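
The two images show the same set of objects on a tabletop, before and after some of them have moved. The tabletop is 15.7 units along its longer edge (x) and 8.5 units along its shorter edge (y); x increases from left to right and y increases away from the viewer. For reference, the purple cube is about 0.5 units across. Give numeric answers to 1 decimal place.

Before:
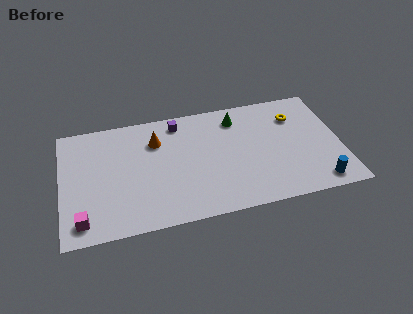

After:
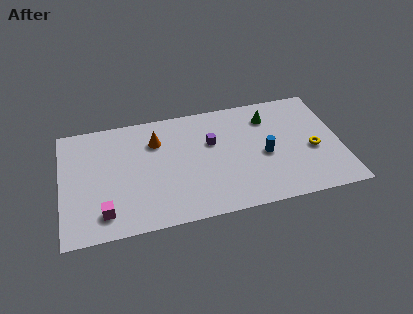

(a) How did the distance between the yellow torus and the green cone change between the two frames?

+0.4

The distance was about 3.4 in the first image and 3.8 in the second, so they moved 0.4 units further apart.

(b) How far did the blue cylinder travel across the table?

3.9

The blue cylinder was near (14.2, 1.1) before and (11.4, 3.8) after, so it travelled √(2.8² + 2.7²) ≈ 3.9 units.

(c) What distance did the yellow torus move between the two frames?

2.8

From (13.3, 6.3) to (14.1, 3.6), the yellow torus covered √(0.8² + 2.7²) ≈ 2.8 units.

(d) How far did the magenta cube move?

1.2

The magenta cube moved from about (1.1, 1.3) to (2.3, 1.6), a distance of √(1.2² + 0.3²) ≈ 1.2.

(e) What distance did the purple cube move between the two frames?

2.6

From (6.7, 7.3) to (8.5, 5.4), the purple cube covered √(1.8² + 1.9²) ≈ 2.6 units.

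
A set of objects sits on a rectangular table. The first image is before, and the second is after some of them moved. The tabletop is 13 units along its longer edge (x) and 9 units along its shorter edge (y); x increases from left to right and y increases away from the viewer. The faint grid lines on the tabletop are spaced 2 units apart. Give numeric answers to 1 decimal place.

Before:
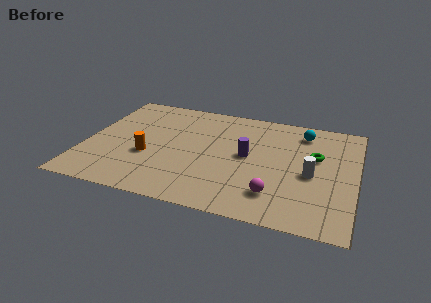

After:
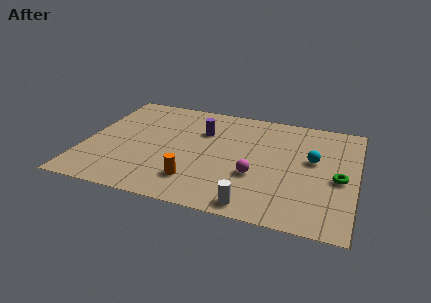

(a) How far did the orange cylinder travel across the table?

2.8

From (3.1, 3.4) to (5.5, 2.0), the orange cylinder covered √(2.4² + 1.4²) ≈ 2.8 units.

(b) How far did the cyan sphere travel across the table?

2.3

The cyan sphere was near (10.3, 7.4) before and (10.9, 5.2) after, so it travelled √(0.6² + 2.2²) ≈ 2.3 units.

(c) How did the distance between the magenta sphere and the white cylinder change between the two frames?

-0.3

The distance was about 2.6 in the first image and 2.3 in the second, so they moved 0.3 units closer together.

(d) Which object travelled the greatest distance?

the white cylinder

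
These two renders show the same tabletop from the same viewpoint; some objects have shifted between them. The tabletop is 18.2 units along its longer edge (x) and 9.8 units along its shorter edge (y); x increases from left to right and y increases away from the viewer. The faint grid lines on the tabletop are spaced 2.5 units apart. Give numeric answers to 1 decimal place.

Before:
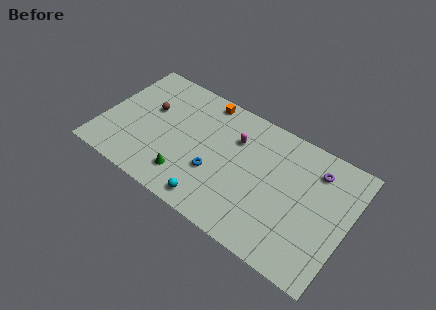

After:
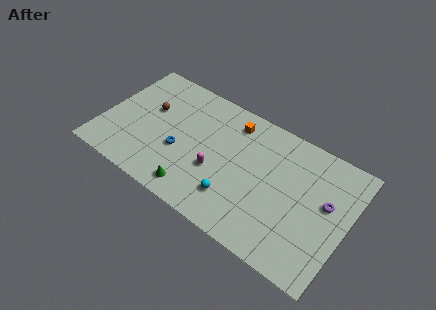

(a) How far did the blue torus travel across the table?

2.7

The blue torus was near (8.6, 3.5) before and (5.9, 3.8) after, so it travelled √(2.7² + 0.3²) ≈ 2.7 units.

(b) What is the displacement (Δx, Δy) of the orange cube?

(2.3, -0.7)

From the two frames, the orange cube sits at roughly (6.9, 8.8) before and (9.2, 8.1) after.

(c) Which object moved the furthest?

the magenta capsule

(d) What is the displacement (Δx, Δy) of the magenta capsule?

(-0.9, -3.2)

The magenta capsule started near (9.6, 6.9) and ended near (8.7, 3.7).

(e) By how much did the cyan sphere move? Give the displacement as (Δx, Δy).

(1.5, 1.2)

The cyan sphere was at about (8.8, 1.2) and moved to about (10.3, 2.4).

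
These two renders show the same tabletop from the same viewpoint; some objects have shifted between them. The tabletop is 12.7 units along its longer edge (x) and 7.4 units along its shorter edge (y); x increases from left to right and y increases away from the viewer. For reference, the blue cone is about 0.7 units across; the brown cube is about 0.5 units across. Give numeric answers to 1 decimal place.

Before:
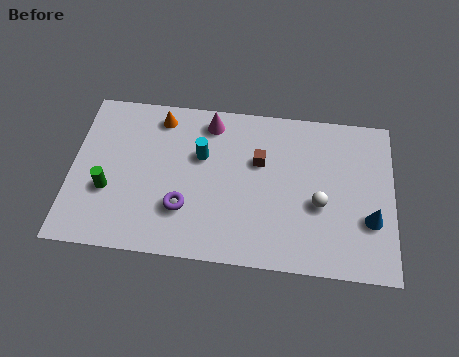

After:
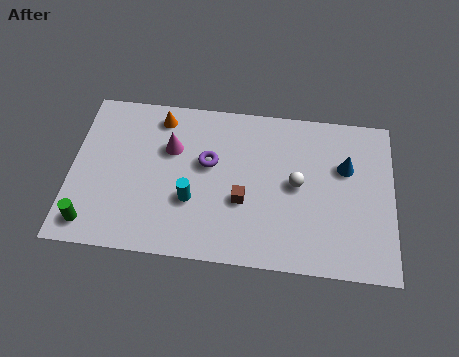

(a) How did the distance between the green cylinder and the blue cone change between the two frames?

+0.3

Before: roughly 10.3 units apart; after: 10.6. That's 0.3 units further apart.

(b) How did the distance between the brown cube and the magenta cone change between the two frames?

+1.0

The distance was about 2.6 in the first image and 3.6 in the second, so they moved 1.0 units further apart.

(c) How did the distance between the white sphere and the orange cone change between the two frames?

-1.2

Before: roughly 7.2 units apart; after: 6.0. That's 1.2 units closer together.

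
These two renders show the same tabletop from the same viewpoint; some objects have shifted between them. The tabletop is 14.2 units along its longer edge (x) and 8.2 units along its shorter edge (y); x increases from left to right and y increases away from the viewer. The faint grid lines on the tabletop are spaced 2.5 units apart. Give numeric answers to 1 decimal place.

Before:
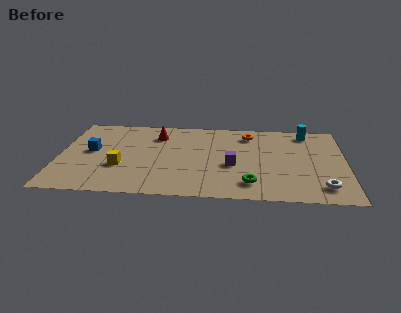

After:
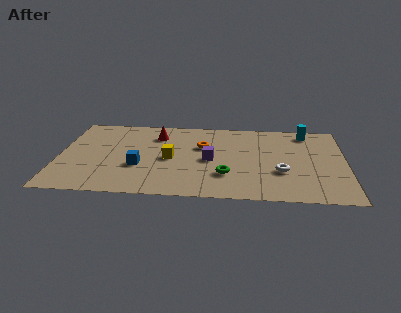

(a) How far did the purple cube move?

1.2

The purple cube was near (8.6, 3.4) before and (7.5, 3.9) after, so it travelled √(1.1² + 0.5²) ≈ 1.2 units.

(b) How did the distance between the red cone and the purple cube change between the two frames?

-1.2

The distance was about 4.8 in the first image and 3.6 in the second, so they moved 1.2 units closer together.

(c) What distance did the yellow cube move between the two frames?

2.6

From (3.1, 2.9) to (5.5, 3.9), the yellow cube covered √(2.4² + 1.0²) ≈ 2.6 units.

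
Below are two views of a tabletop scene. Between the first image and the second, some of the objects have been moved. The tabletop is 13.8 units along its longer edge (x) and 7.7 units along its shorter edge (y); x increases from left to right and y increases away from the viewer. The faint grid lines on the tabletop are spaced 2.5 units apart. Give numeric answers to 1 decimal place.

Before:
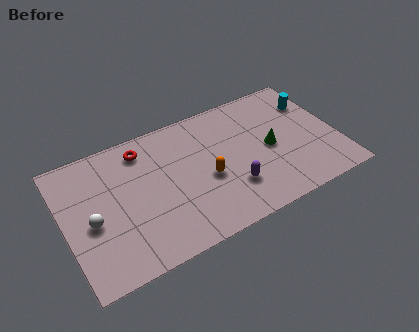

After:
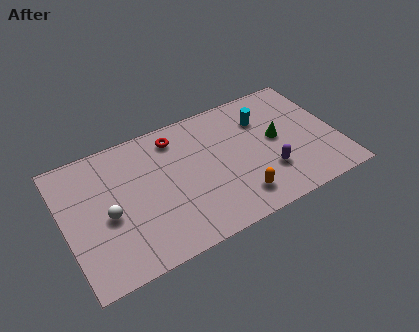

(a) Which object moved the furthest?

the cyan cylinder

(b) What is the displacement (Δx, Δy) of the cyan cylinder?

(-2.6, 0.0)

From the two frames, the cyan cylinder sits at roughly (12.9, 5.6) before and (10.3, 5.6) after.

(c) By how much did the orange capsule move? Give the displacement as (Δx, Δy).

(1.3, -1.8)

The orange capsule started near (7.1, 3.3) and ended near (8.4, 1.5).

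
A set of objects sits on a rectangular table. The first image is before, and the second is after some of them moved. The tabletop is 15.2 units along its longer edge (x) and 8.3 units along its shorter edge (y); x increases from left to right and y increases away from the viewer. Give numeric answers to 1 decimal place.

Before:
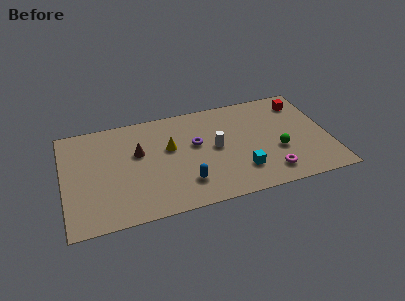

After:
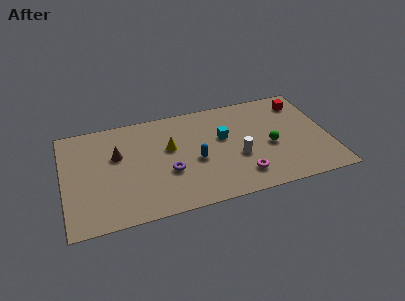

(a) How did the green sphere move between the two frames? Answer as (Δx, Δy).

(-0.4, 0.5)

From the two frames, the green sphere sits at roughly (12.2, 3.1) before and (11.8, 3.6) after.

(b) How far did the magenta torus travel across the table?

1.6

The magenta torus was near (11.6, 1.5) before and (10.0, 1.7) after, so it travelled √(1.6² + 0.2²) ≈ 1.6 units.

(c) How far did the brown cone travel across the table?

1.2

The brown cone moved from about (4.3, 5.1) to (3.1, 5.2), a distance of √(1.2² + 0.1²) ≈ 1.2.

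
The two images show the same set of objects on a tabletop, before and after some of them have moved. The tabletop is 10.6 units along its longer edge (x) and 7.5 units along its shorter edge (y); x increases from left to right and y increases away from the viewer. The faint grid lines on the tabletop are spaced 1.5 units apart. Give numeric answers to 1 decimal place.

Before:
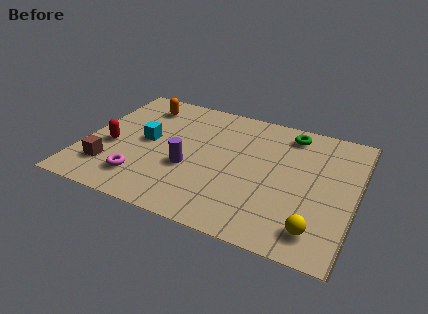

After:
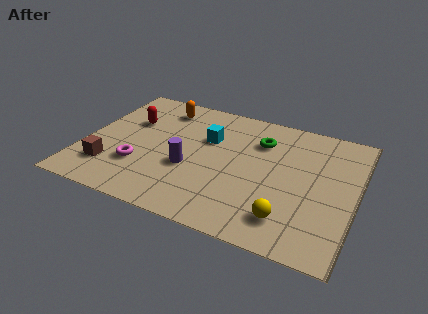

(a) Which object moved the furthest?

the cyan cube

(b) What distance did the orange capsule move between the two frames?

0.8

From (1.9, 6.1) to (2.7, 6.2), the orange capsule covered √(0.8² + 0.1²) ≈ 0.8 units.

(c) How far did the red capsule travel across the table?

1.9

The red capsule moved from about (1.1, 3.1) to (1.6, 4.9), a distance of √(0.5² + 1.8²) ≈ 1.9.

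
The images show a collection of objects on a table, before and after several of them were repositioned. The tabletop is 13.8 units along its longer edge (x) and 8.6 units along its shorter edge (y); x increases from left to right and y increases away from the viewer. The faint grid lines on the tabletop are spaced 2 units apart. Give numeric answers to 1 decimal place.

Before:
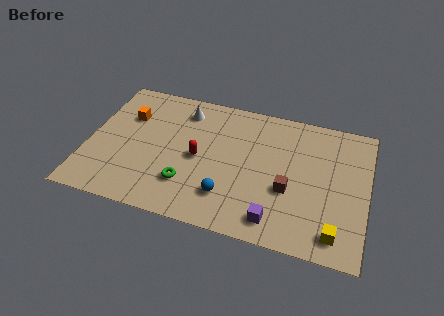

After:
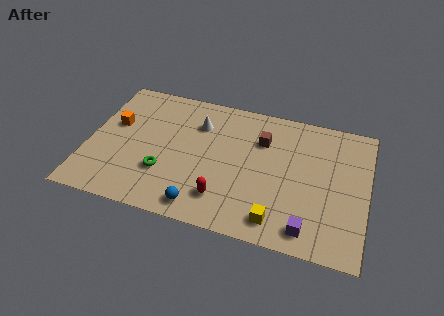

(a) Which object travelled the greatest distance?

the brown cube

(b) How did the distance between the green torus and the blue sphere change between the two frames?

+0.6

The distance was about 2.0 in the first image and 2.6 in the second, so they moved 0.6 units further apart.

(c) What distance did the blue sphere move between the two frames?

1.6

The blue sphere moved from about (7.1, 2.1) to (5.9, 1.1), a distance of √(1.2² + 1.0²) ≈ 1.6.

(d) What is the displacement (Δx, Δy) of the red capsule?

(1.4, -2.2)

From the two frames, the red capsule sits at roughly (5.5, 4.1) before and (6.9, 1.9) after.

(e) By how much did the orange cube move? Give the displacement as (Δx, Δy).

(-0.6, -0.7)

The orange cube started near (1.8, 5.9) and ended near (1.2, 5.2).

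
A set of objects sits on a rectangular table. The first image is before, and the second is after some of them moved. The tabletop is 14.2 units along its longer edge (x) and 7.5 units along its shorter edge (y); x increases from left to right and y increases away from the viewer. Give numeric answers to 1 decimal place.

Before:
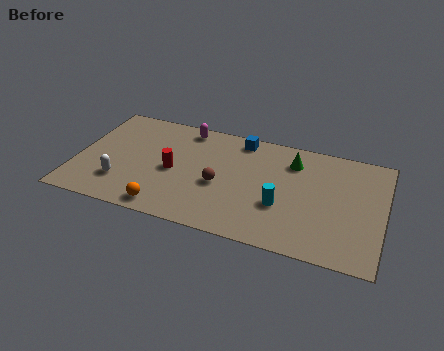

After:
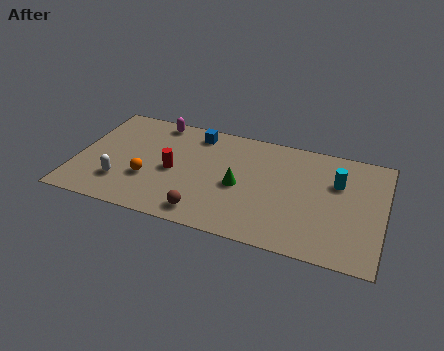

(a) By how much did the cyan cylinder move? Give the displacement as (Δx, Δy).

(2.4, 2.3)

The cyan cylinder started near (9.6, 2.7) and ended near (12.0, 5.0).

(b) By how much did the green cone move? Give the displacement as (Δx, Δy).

(-2.3, -2.4)

From the two frames, the green cone sits at roughly (9.9, 5.8) before and (7.6, 3.4) after.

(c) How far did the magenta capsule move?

1.4

The magenta capsule was near (4.8, 6.6) before and (3.4, 6.7) after, so it travelled √(1.4² + 0.1²) ≈ 1.4 units.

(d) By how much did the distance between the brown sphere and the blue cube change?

+1.9

The distance was about 3.5 in the first image and 5.4 in the second, so they moved 1.9 units further apart.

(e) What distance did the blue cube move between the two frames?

2.1

The blue cube was near (7.4, 6.6) before and (5.3, 6.4) after, so it travelled √(2.1² + 0.2²) ≈ 2.1 units.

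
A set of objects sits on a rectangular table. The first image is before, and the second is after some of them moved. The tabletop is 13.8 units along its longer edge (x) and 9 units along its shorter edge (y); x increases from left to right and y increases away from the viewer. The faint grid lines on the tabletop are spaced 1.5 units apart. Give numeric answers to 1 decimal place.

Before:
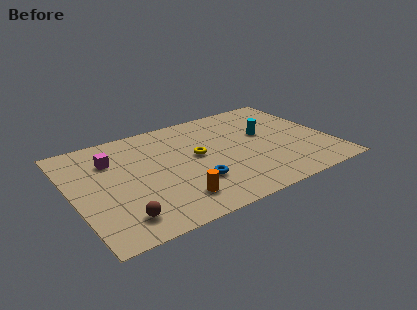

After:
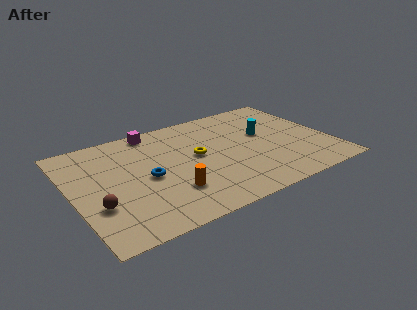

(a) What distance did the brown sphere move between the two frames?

1.7

The brown sphere was near (2.1, 1.6) before and (1.1, 3.0) after, so it travelled √(1.0² + 1.4²) ≈ 1.7 units.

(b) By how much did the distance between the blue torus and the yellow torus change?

+0.6

They were about 2.3 units apart before and 2.9 after — 0.6 units further apart.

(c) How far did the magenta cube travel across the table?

3.0

From (2.3, 6.5) to (4.8, 8.1), the magenta cube covered √(2.5² + 1.6²) ≈ 3.0 units.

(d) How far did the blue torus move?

2.7

The blue torus moved from about (6.2, 2.7) to (3.9, 4.2), a distance of √(2.3² + 1.5²) ≈ 2.7.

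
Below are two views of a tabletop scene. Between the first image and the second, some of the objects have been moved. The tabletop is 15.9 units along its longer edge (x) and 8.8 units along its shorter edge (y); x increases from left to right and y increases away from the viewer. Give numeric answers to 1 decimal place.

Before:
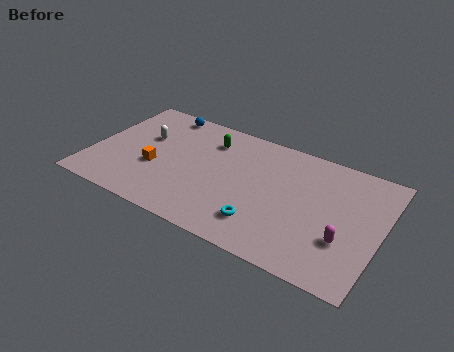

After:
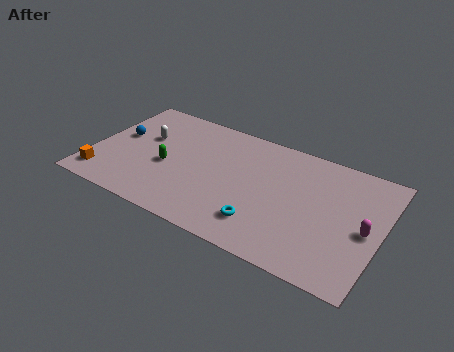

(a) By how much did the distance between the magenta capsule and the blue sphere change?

+1.9

The distance was about 11.9 in the first image and 13.8 in the second, so they moved 1.9 units further apart.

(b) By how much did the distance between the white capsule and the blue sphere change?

-1.0

Before: roughly 2.5 units apart; after: 1.5. That's 1.0 units closer together.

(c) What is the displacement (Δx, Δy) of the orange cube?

(-2.7, -1.9)

The orange cube was at about (3.6, 3.4) and moved to about (0.9, 1.5).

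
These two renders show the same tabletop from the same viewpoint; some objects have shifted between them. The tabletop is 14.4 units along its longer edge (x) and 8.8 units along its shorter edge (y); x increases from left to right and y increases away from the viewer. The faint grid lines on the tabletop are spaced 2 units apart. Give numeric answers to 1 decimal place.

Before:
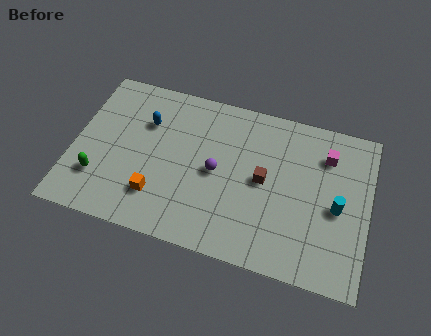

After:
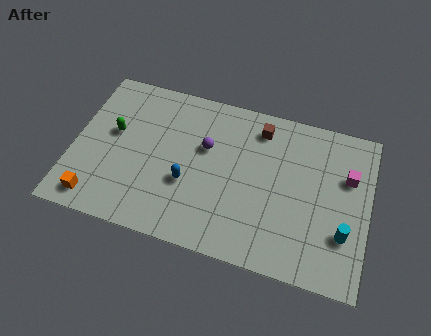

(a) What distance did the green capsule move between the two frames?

2.7

From (1.4, 2.4) to (1.9, 5.1), the green capsule covered √(0.5² + 2.7²) ≈ 2.7 units.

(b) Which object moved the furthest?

the blue capsule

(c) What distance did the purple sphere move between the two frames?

1.3

The purple sphere was near (7.0, 4.3) before and (6.4, 5.5) after, so it travelled √(0.6² + 1.2²) ≈ 1.3 units.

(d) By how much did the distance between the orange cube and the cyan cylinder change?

+3.2

Before: roughly 8.8 units apart; after: 12.0. That's 3.2 units further apart.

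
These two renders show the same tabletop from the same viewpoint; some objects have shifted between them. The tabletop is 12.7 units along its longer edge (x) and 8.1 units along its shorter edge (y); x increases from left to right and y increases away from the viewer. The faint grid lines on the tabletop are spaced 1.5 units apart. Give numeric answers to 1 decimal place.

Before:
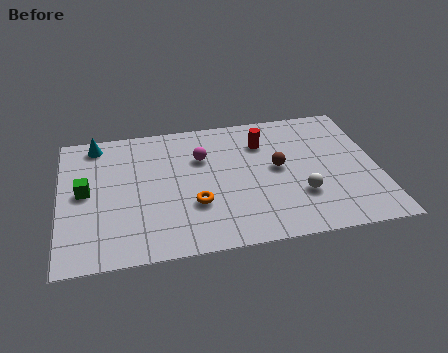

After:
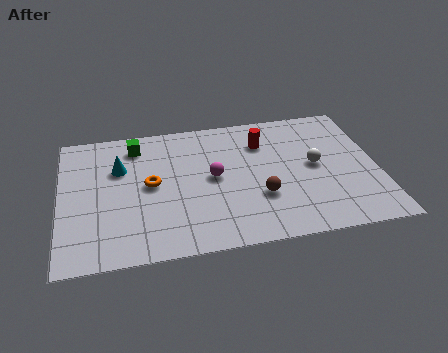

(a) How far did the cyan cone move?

1.9

The cyan cone was near (1.5, 7.1) before and (2.4, 5.4) after, so it travelled √(0.9² + 1.7²) ≈ 1.9 units.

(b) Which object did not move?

the red cylinder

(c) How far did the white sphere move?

1.8

From (9.5, 2.5) to (10.2, 4.2), the white sphere covered √(0.7² + 1.7²) ≈ 1.8 units.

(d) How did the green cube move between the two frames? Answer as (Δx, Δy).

(2.1, 2.5)

From the two frames, the green cube sits at roughly (1.0, 4.2) before and (3.1, 6.7) after.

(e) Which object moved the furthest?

the green cube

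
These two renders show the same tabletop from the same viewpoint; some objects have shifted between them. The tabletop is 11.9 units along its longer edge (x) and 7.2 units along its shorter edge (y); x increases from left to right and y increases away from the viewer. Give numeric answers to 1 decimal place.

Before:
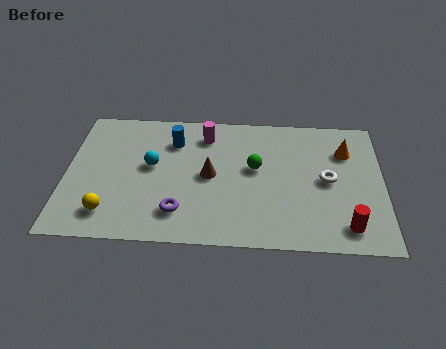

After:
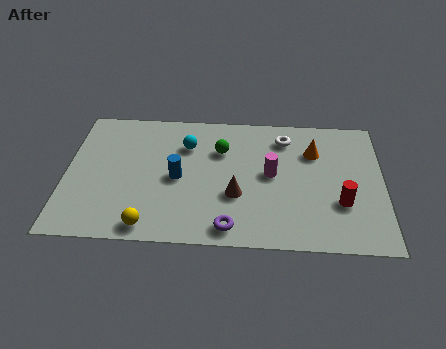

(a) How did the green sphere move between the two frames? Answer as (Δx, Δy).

(-1.3, 0.9)

From the two frames, the green sphere sits at roughly (7.1, 4.1) before and (5.8, 5.0) after.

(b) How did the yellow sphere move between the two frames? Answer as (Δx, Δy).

(1.5, -0.6)

From the two frames, the yellow sphere sits at roughly (1.7, 1.4) before and (3.2, 0.8) after.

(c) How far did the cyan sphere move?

1.8

From (3.2, 4.0) to (4.5, 5.2), the cyan sphere covered √(1.3² + 1.2²) ≈ 1.8 units.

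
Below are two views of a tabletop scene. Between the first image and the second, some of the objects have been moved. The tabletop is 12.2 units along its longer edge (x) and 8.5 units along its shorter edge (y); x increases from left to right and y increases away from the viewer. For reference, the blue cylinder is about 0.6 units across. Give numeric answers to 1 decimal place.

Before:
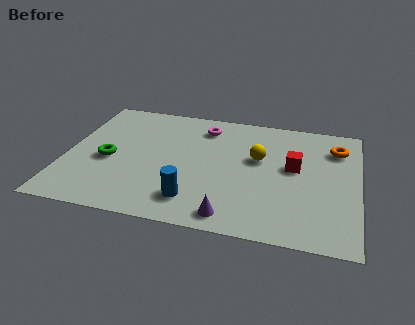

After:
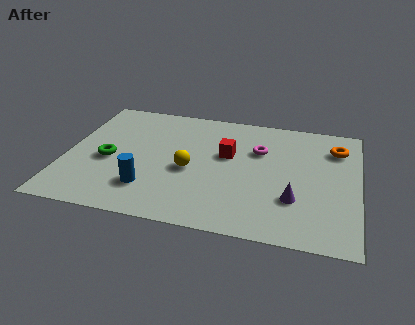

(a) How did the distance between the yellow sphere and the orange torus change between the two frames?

+3.1

The distance was about 3.5 in the first image and 6.6 in the second, so they moved 3.1 units further apart.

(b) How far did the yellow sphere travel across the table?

3.1

The yellow sphere was near (8.0, 5.1) before and (5.2, 3.7) after, so it travelled √(2.8² + 1.4²) ≈ 3.1 units.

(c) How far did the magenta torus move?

2.7

From (5.6, 6.9) to (8.0, 5.7), the magenta torus covered √(2.4² + 1.2²) ≈ 2.7 units.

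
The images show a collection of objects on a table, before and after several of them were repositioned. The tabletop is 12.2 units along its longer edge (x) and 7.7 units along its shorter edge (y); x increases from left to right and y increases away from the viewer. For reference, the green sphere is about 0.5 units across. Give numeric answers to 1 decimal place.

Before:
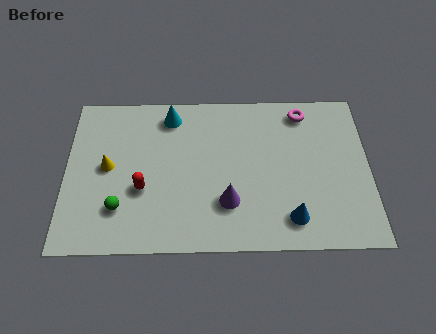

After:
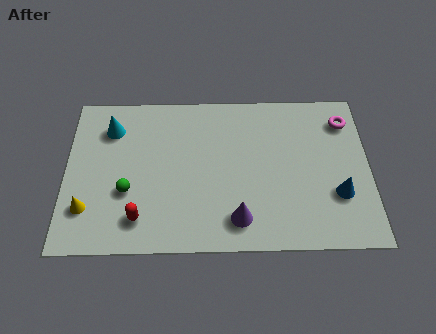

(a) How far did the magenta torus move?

1.8

The magenta torus was near (9.6, 6.6) before and (11.3, 6.1) after, so it travelled √(1.7² + 0.5²) ≈ 1.8 units.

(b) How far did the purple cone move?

0.9

From (6.5, 2.2) to (6.9, 1.4), the purple cone covered √(0.4² + 0.8²) ≈ 0.9 units.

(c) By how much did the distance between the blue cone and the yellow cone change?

+2.3

Before: roughly 7.7 units apart; after: 10.0. That's 2.3 units further apart.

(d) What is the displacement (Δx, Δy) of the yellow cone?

(-0.8, -2.0)

The yellow cone was at about (1.7, 4.0) and moved to about (0.9, 2.0).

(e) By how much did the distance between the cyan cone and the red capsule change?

+0.8

They were about 3.8 units apart before and 4.6 after — 0.8 units further apart.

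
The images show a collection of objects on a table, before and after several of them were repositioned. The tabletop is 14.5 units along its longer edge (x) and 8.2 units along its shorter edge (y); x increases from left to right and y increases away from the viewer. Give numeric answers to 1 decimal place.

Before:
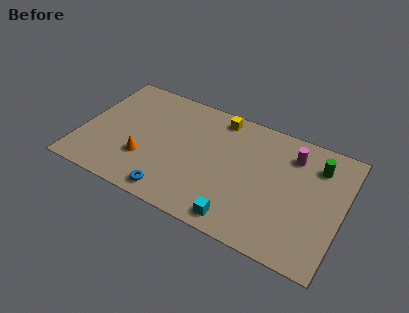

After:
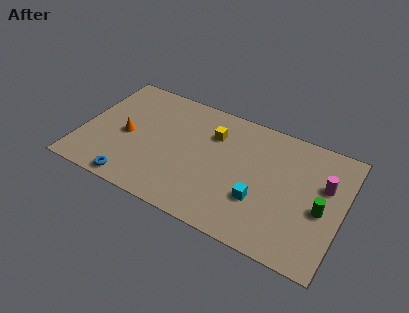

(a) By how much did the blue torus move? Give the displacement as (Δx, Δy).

(-2.2, -0.2)

The blue torus started near (5.5, 1.0) and ended near (3.3, 0.8).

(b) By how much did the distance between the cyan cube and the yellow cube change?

-2.1

Before: roughly 6.5 units apart; after: 4.4. That's 2.1 units closer together.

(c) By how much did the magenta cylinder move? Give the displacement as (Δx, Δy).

(1.9, -1.2)

From the two frames, the magenta cylinder sits at roughly (11.5, 6.4) before and (13.4, 5.2) after.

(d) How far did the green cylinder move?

2.7

The green cylinder moved from about (12.9, 6.3) to (13.4, 3.6), a distance of √(0.5² + 2.7²) ≈ 2.7.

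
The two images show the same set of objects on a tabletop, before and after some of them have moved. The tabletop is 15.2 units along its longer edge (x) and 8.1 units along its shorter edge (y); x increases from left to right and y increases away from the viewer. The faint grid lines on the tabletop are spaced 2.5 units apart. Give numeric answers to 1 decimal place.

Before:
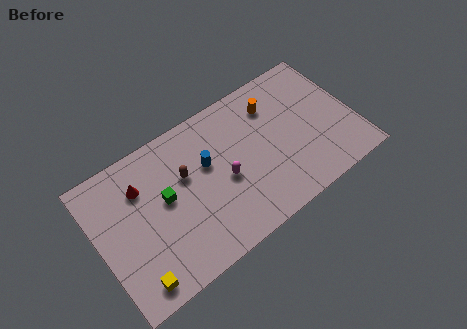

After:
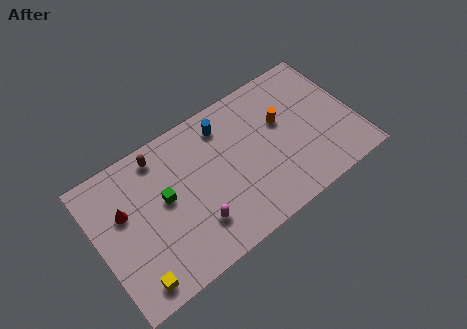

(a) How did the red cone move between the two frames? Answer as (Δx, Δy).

(-1.1, -0.8)

From the two frames, the red cone sits at roughly (2.8, 5.9) before and (1.7, 5.1) after.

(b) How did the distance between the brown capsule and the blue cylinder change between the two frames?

+2.5

Before: roughly 1.3 units apart; after: 3.8. That's 2.5 units further apart.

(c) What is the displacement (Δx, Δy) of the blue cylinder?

(1.3, 1.6)

The blue cylinder was at about (6.6, 5.0) and moved to about (7.9, 6.6).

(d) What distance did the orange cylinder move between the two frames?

1.2

From (10.8, 6.2) to (11.1, 5.0), the orange cylinder covered √(0.3² + 1.2²) ≈ 1.2 units.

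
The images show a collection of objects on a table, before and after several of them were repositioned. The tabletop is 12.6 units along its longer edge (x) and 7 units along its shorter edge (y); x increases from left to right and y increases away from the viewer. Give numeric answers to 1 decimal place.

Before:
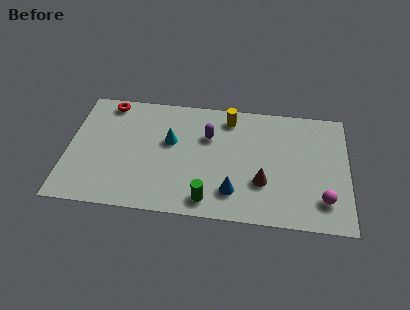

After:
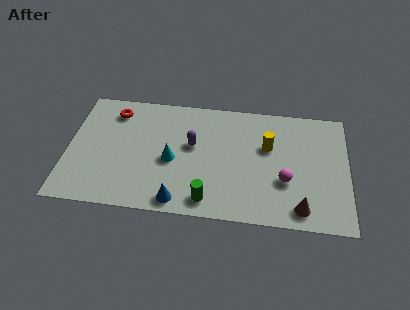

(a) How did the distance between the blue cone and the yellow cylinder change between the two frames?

+1.0

Before: roughly 4.3 units apart; after: 5.3. That's 1.0 units further apart.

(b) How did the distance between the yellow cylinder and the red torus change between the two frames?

+1.6

The distance was about 5.5 in the first image and 7.1 in the second, so they moved 1.6 units further apart.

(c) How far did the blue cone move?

2.5

From (7.5, 1.6) to (5.1, 0.8), the blue cone covered √(2.4² + 0.8²) ≈ 2.5 units.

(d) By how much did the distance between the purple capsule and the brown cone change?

+2.3

Before: roughly 3.5 units apart; after: 5.8. That's 2.3 units further apart.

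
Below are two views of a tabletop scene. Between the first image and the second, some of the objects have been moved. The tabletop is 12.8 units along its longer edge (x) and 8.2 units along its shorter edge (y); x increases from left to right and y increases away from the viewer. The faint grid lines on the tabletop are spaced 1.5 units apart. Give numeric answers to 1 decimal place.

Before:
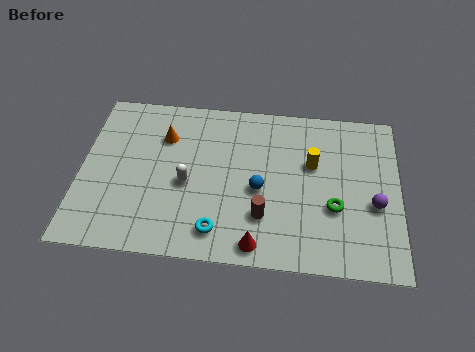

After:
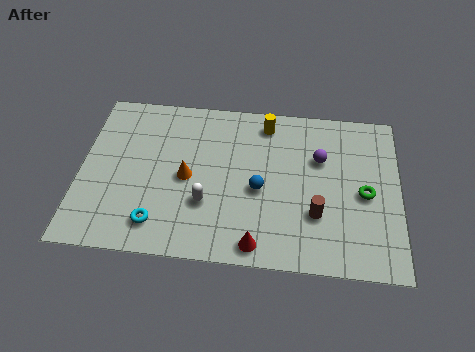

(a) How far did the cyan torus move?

2.4

The cyan torus was near (5.6, 1.4) before and (3.2, 1.5) after, so it travelled √(2.4² + 0.1²) ≈ 2.4 units.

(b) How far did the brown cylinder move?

2.1

The brown cylinder was near (7.4, 2.3) before and (9.5, 2.6) after, so it travelled √(2.1² + 0.3²) ≈ 2.1 units.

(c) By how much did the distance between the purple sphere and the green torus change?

+0.8

They were about 1.6 units apart before and 2.4 after — 0.8 units further apart.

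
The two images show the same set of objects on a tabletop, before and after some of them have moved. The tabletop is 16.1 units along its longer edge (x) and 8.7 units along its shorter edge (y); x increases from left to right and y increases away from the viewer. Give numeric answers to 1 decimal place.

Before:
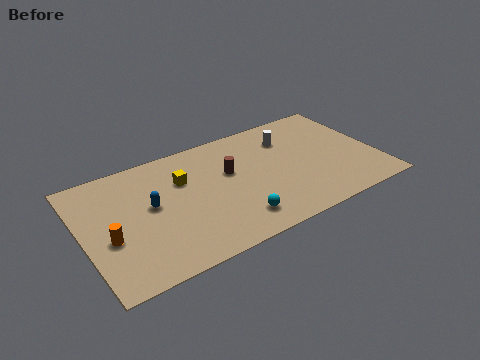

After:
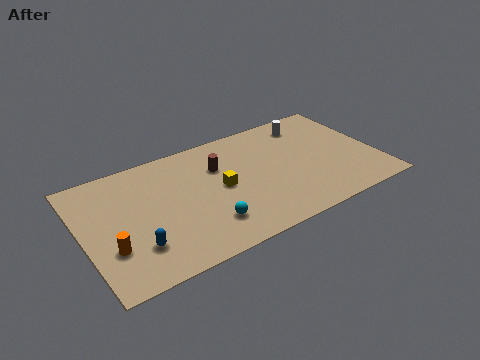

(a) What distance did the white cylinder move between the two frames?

1.5

The white cylinder was near (11.6, 6.5) before and (12.9, 7.2) after, so it travelled √(1.3² + 0.7²) ≈ 1.5 units.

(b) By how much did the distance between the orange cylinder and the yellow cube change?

+1.5

They were about 4.9 units apart before and 6.4 after — 1.5 units further apart.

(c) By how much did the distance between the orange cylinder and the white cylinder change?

+1.7

They were about 10.7 units apart before and 12.4 after — 1.7 units further apart.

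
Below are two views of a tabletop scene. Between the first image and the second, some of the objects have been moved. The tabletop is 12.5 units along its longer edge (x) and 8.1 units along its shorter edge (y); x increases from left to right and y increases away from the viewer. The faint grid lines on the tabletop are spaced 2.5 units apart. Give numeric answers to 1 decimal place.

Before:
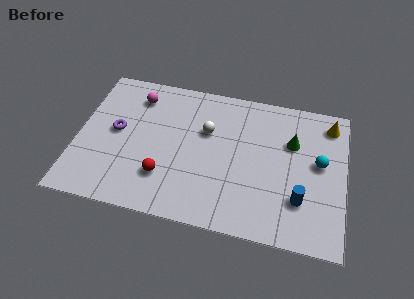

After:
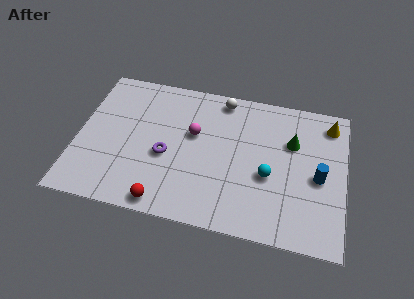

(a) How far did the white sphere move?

2.1

The white sphere was near (6.0, 5.2) before and (6.6, 7.2) after, so it travelled √(0.6² + 2.0²) ≈ 2.1 units.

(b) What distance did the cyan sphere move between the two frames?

2.6

From (11.3, 4.5) to (9.0, 3.3), the cyan sphere covered √(2.3² + 1.2²) ≈ 2.6 units.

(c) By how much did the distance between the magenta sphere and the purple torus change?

-0.4

The distance was about 2.3 in the first image and 1.9 in the second, so they moved 0.4 units closer together.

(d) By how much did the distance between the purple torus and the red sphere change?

-0.6

They were about 3.2 units apart before and 2.6 after — 0.6 units closer together.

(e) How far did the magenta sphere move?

3.2

From (2.6, 6.5) to (5.4, 4.9), the magenta sphere covered √(2.8² + 1.6²) ≈ 3.2 units.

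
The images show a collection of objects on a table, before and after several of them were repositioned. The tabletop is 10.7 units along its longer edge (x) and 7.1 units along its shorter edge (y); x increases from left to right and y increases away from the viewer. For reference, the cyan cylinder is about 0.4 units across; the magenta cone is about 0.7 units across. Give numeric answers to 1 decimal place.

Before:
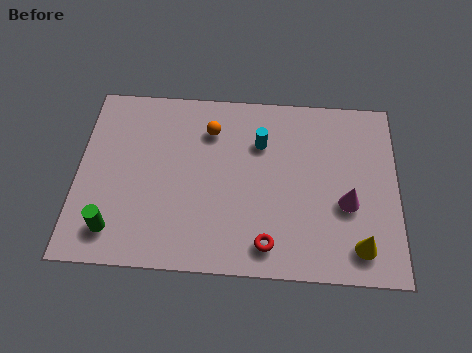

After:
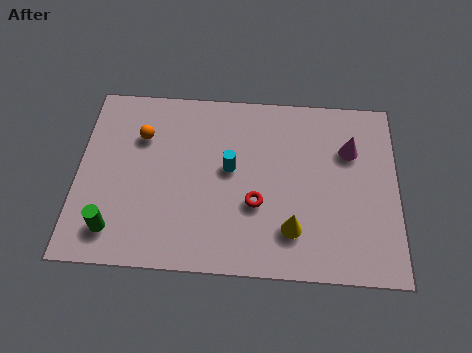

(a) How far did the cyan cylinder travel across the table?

1.5

From (6.1, 5.0) to (5.1, 3.9), the cyan cylinder covered √(1.0² + 1.1²) ≈ 1.5 units.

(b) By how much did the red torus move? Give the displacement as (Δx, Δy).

(-0.4, 1.5)

From the two frames, the red torus sits at roughly (6.4, 1.1) before and (6.0, 2.6) after.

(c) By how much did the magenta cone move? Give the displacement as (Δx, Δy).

(0.1, 2.1)

The magenta cone was at about (9.0, 2.8) and moved to about (9.1, 4.9).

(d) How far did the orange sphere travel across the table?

2.3

The orange sphere was near (4.4, 5.4) before and (2.1, 5.0) after, so it travelled √(2.3² + 0.4²) ≈ 2.3 units.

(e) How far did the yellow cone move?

2.3

The yellow cone moved from about (9.4, 1.2) to (7.2, 1.7), a distance of √(2.2² + 0.5²) ≈ 2.3.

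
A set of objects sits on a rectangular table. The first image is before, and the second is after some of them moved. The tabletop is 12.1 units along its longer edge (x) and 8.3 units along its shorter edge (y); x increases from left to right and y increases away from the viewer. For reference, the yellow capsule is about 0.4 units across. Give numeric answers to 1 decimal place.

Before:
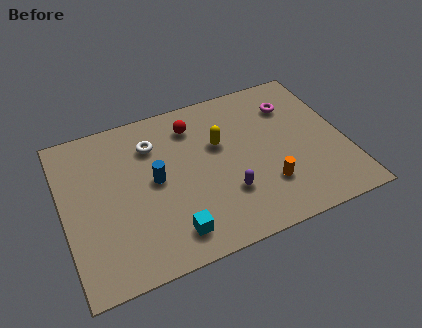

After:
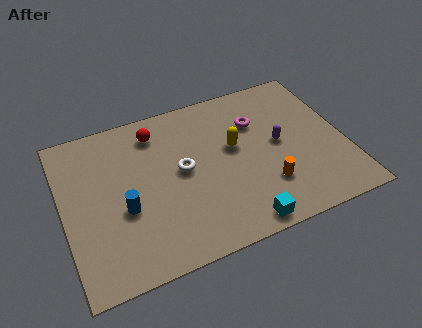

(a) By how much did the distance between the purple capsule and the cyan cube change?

+1.4

The distance was about 2.7 in the first image and 4.1 in the second, so they moved 1.4 units further apart.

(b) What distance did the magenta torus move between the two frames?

1.6

The magenta torus moved from about (10.1, 6.2) to (8.5, 5.8), a distance of √(1.6² + 0.4²) ≈ 1.6.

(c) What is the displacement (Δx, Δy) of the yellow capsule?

(0.6, -0.4)

The yellow capsule started near (6.8, 5.2) and ended near (7.4, 4.8).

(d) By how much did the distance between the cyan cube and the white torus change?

-0.6

Before: roughly 4.8 units apart; after: 4.2. That's 0.6 units closer together.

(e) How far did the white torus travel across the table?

2.1

The white torus was near (4.0, 6.2) before and (5.1, 4.4) after, so it travelled √(1.1² + 1.8²) ≈ 2.1 units.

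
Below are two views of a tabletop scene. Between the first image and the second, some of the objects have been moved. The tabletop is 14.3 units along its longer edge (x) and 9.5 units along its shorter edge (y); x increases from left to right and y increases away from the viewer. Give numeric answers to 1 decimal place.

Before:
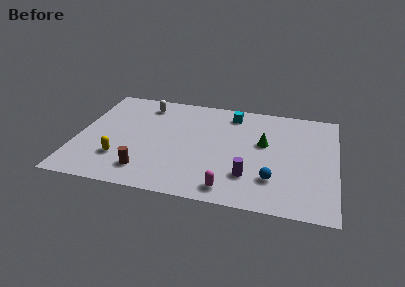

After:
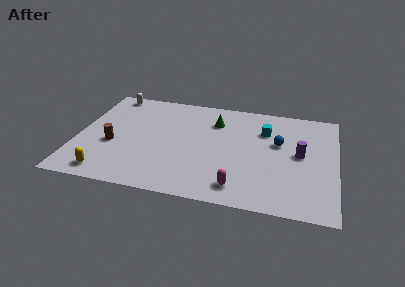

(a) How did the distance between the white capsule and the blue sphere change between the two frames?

+0.8

Before: roughly 9.2 units apart; after: 10.0. That's 0.8 units further apart.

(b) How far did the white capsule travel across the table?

2.1

The white capsule was near (3.5, 7.9) before and (1.5, 8.6) after, so it travelled √(2.0² + 0.7²) ≈ 2.1 units.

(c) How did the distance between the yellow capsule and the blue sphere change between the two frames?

+1.9

The distance was about 8.4 in the first image and 10.3 in the second, so they moved 1.9 units further apart.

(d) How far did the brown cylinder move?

2.8

The brown cylinder was near (4.0, 1.8) before and (2.0, 3.8) after, so it travelled √(2.0² + 2.0²) ≈ 2.8 units.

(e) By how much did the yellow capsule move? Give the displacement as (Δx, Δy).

(-0.6, -1.4)

From the two frames, the yellow capsule sits at roughly (2.5, 2.6) before and (1.9, 1.2) after.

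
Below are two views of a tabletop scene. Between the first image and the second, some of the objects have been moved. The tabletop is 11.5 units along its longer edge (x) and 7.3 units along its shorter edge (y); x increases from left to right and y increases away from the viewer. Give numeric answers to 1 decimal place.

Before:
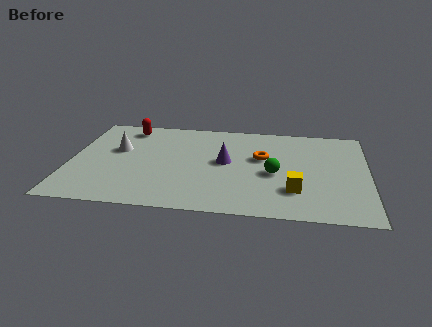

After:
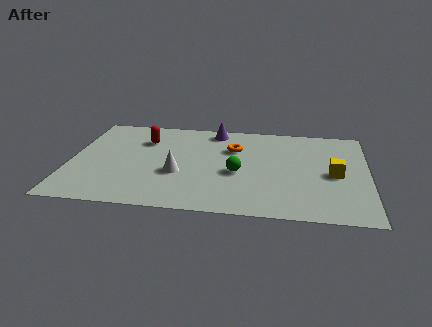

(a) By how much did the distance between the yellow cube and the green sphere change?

+2.3

They were about 1.4 units apart before and 3.7 after — 2.3 units further apart.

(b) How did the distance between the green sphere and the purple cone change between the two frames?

+1.4

The distance was about 2.0 in the first image and 3.4 in the second, so they moved 1.4 units further apart.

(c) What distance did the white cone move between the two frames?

2.9

The white cone moved from about (1.8, 4.4) to (4.2, 2.8), a distance of √(2.4² + 1.6²) ≈ 2.9.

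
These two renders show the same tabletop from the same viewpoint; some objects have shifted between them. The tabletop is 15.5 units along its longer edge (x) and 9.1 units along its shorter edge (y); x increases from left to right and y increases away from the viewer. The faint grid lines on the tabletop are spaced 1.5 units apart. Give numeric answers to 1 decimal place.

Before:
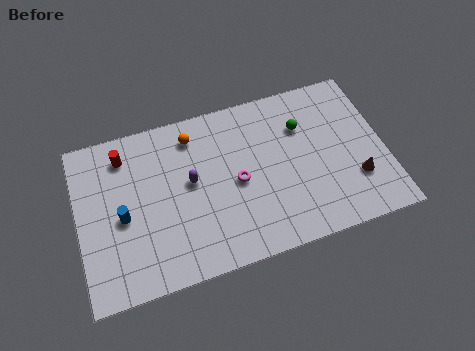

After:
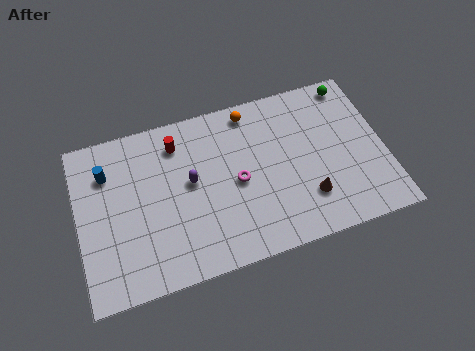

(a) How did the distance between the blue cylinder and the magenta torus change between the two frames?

+1.0

Before: roughly 5.8 units apart; after: 6.8. That's 1.0 units further apart.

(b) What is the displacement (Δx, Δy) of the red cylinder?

(2.7, -0.1)

From the two frames, the red cylinder sits at roughly (2.5, 7.4) before and (5.2, 7.3) after.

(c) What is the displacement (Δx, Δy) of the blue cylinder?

(-0.6, 2.6)

The blue cylinder started near (2.2, 4.1) and ended near (1.6, 6.7).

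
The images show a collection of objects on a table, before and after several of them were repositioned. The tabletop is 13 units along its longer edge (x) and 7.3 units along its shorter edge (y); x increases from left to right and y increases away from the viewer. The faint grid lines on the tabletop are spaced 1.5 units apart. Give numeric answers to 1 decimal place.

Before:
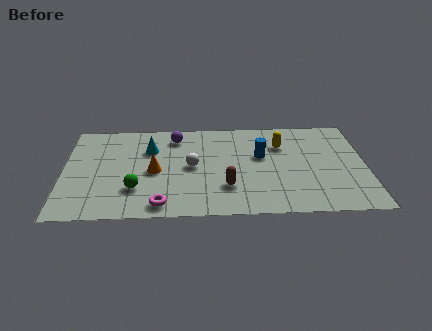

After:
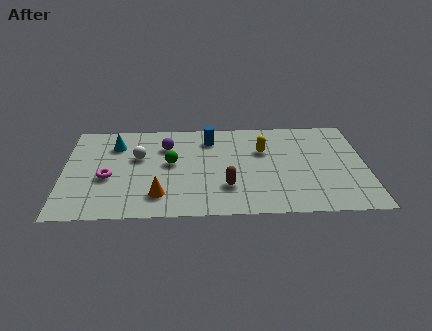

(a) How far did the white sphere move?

2.4

The white sphere was near (5.5, 3.7) before and (3.2, 4.5) after, so it travelled √(2.3² + 0.8²) ≈ 2.4 units.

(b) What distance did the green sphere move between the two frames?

2.4

The green sphere moved from about (3.1, 2.1) to (4.6, 4.0), a distance of √(1.5² + 1.9²) ≈ 2.4.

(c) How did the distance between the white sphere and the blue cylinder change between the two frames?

+0.3

Before: roughly 3.1 units apart; after: 3.4. That's 0.3 units further apart.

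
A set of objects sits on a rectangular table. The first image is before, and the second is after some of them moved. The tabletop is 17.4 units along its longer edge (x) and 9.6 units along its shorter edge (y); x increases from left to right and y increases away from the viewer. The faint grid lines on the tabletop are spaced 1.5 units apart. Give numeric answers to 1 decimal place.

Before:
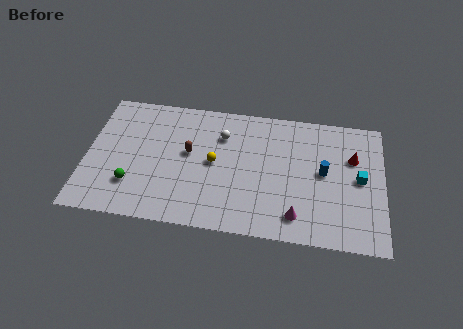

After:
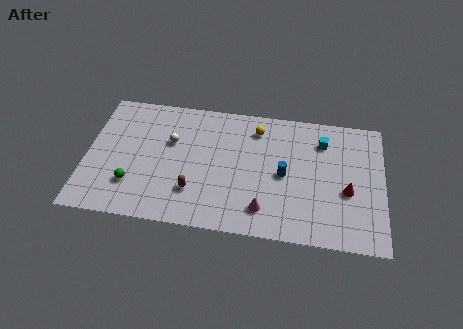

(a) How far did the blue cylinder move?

2.4

The blue cylinder moved from about (13.9, 5.1) to (11.6, 4.6), a distance of √(2.3² + 0.5²) ≈ 2.4.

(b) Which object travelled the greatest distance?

the yellow sphere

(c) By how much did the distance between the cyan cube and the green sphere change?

-1.4

The distance was about 13.4 in the first image and 12.0 in the second, so they moved 1.4 units closer together.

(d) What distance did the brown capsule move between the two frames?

2.8

From (6.0, 5.4) to (6.4, 2.6), the brown capsule covered √(0.4² + 2.8²) ≈ 2.8 units.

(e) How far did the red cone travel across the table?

2.5

The red cone was near (15.6, 6.4) before and (15.3, 3.9) after, so it travelled √(0.3² + 2.5²) ≈ 2.5 units.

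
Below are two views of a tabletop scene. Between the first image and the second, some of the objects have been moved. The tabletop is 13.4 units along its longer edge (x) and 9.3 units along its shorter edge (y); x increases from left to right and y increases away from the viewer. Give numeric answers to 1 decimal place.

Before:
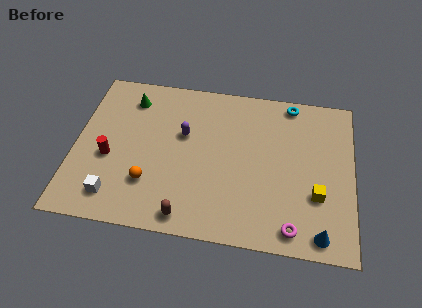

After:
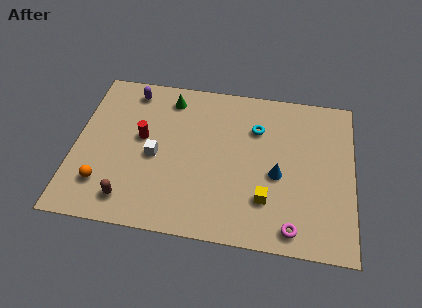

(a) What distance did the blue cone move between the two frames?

3.7

From (11.9, 1.0) to (9.8, 4.0), the blue cone covered √(2.1² + 3.0²) ≈ 3.7 units.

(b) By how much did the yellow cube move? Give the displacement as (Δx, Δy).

(-2.4, -0.6)

The yellow cube was at about (11.7, 3.1) and moved to about (9.3, 2.5).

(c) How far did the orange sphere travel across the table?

2.2

The orange sphere moved from about (3.7, 2.6) to (1.5, 2.2), a distance of √(2.2² + 0.4²) ≈ 2.2.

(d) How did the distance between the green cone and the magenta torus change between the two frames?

-1.2

Before: roughly 10.3 units apart; after: 9.1. That's 1.2 units closer together.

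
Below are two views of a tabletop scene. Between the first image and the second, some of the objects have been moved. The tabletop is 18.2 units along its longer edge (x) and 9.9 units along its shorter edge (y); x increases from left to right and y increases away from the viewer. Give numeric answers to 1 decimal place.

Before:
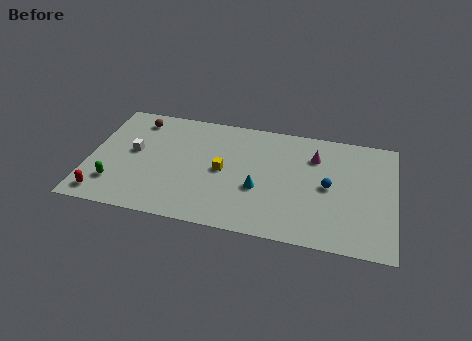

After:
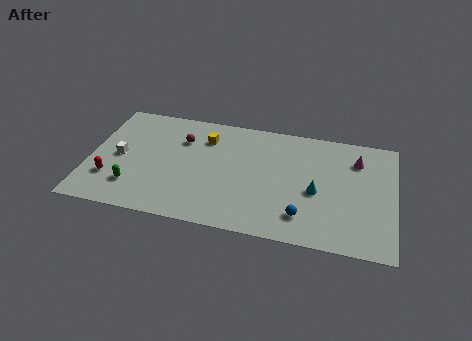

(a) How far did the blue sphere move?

3.1

The blue sphere moved from about (14.3, 4.9) to (12.9, 2.1), a distance of √(1.4² + 2.8²) ≈ 3.1.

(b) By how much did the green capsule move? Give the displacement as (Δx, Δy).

(1.1, 0.0)

From the two frames, the green capsule sits at roughly (1.7, 2.4) before and (2.8, 2.4) after.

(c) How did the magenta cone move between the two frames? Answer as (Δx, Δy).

(2.5, 0.2)

The magenta cone was at about (13.4, 7.3) and moved to about (15.9, 7.5).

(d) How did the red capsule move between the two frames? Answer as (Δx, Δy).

(0.3, 1.5)

The red capsule started near (1.1, 1.3) and ended near (1.4, 2.8).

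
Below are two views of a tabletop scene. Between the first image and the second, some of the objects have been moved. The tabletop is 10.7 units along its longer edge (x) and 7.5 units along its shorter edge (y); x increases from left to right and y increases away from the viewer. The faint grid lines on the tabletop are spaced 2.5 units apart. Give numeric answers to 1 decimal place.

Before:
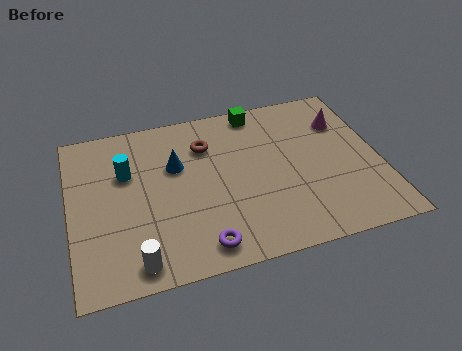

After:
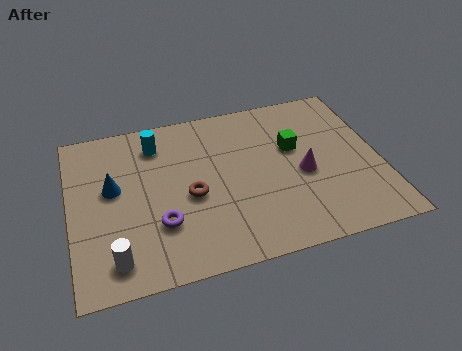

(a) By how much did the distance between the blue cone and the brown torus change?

+1.5

They were about 1.3 units apart before and 2.8 after — 1.5 units further apart.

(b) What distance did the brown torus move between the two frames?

2.3

The brown torus was near (4.8, 5.5) before and (4.1, 3.3) after, so it travelled √(0.7² + 2.2²) ≈ 2.3 units.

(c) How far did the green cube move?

2.4

The green cube moved from about (6.7, 6.7) to (7.8, 4.6), a distance of √(1.1² + 2.1²) ≈ 2.4.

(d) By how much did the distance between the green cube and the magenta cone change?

-1.9

The distance was about 3.2 in the first image and 1.3 in the second, so they moved 1.9 units closer together.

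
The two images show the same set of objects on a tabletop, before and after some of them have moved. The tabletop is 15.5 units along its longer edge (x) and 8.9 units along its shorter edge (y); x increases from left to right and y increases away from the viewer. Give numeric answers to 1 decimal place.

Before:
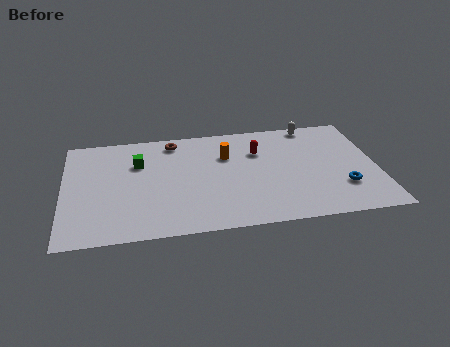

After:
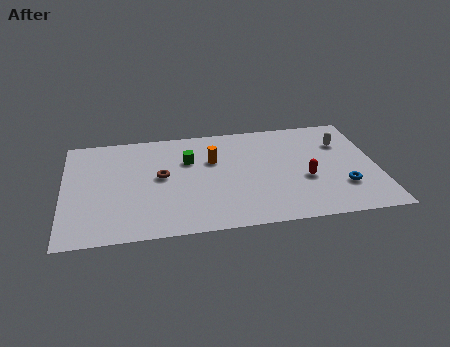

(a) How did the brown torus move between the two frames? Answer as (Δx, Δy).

(-0.7, -2.9)

The brown torus was at about (5.5, 7.7) and moved to about (4.8, 4.8).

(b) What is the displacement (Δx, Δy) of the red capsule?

(2.2, -2.7)

The red capsule was at about (9.7, 6.2) and moved to about (11.9, 3.5).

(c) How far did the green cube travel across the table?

2.5

The green cube was near (3.7, 6.1) before and (6.2, 6.0) after, so it travelled √(2.5² + 0.1²) ≈ 2.5 units.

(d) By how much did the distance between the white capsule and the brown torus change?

+2.2

Before: roughly 7.0 units apart; after: 9.2. That's 2.2 units further apart.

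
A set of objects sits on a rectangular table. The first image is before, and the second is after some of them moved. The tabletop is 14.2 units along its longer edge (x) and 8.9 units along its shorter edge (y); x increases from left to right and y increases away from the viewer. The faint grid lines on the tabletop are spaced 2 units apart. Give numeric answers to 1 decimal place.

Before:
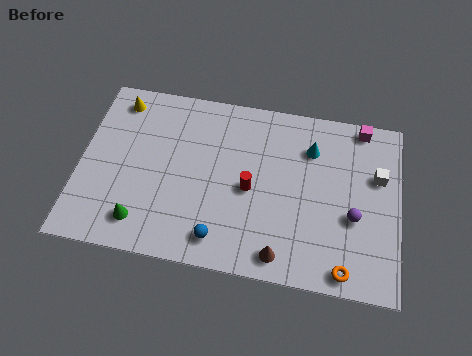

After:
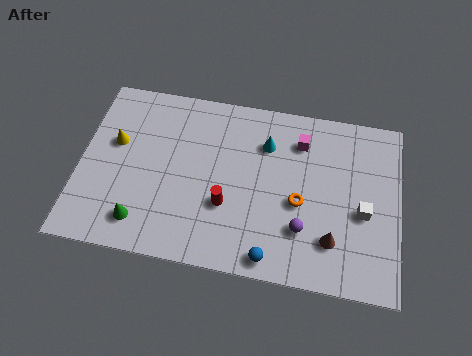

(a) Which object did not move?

the green cone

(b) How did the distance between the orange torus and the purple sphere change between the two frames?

-1.3

The distance was about 2.6 in the first image and 1.3 in the second, so they moved 1.3 units closer together.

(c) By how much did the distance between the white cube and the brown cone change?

-4.1

Before: roughly 6.2 units apart; after: 2.1. That's 4.1 units closer together.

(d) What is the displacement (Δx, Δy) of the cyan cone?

(-2.0, -0.1)

The cyan cone was at about (10.2, 6.6) and moved to about (8.2, 6.5).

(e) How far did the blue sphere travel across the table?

2.4

The blue sphere moved from about (6.4, 1.4) to (8.7, 0.9), a distance of √(2.3² + 0.5²) ≈ 2.4.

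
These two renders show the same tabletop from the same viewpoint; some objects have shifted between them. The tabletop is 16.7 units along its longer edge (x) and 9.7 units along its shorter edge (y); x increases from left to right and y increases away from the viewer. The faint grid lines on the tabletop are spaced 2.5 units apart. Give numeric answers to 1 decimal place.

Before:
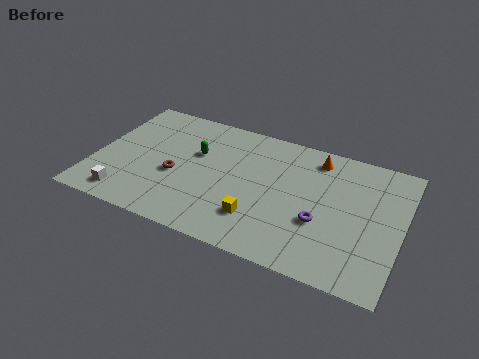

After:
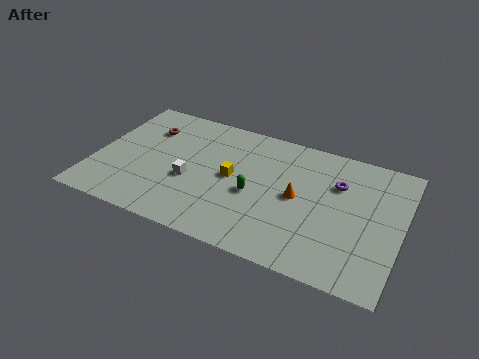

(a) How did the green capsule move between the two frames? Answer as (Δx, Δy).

(3.4, -1.9)

The green capsule was at about (5.4, 6.1) and moved to about (8.8, 4.2).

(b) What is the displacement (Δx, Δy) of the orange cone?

(-0.7, -3.3)

From the two frames, the orange cone sits at roughly (11.8, 8.2) before and (11.1, 4.9) after.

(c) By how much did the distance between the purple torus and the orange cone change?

-2.0

Before: roughly 4.7 units apart; after: 2.7. That's 2.0 units closer together.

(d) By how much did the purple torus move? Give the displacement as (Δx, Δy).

(0.6, 3.1)

The purple torus started near (12.5, 3.6) and ended near (13.1, 6.7).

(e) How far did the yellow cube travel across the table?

3.0

The yellow cube was near (9.2, 2.5) before and (7.5, 5.0) after, so it travelled √(1.7² + 2.5²) ≈ 3.0 units.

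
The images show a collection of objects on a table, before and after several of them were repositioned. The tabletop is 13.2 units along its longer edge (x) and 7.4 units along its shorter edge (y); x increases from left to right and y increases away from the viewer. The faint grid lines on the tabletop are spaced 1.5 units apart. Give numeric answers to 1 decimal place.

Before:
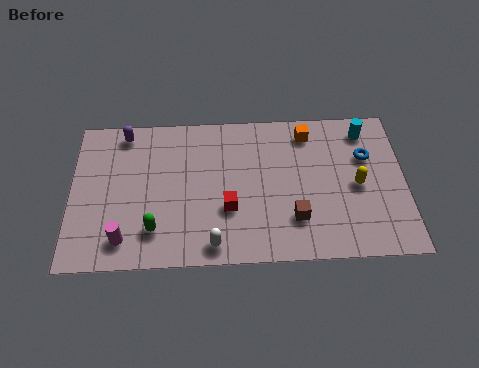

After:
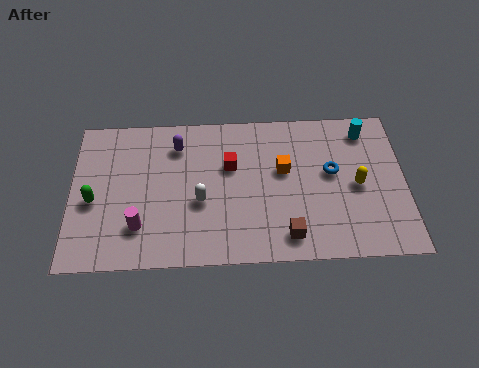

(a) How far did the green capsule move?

2.8

The green capsule was near (3.3, 1.7) before and (0.9, 3.2) after, so it travelled √(2.4² + 1.5²) ≈ 2.8 units.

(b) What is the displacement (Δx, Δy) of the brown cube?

(-0.3, -0.8)

The brown cube started near (8.8, 2.0) and ended near (8.5, 1.2).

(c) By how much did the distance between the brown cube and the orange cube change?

-1.0

They were about 4.2 units apart before and 3.2 after — 1.0 units closer together.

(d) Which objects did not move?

the cyan cylinder and the yellow capsule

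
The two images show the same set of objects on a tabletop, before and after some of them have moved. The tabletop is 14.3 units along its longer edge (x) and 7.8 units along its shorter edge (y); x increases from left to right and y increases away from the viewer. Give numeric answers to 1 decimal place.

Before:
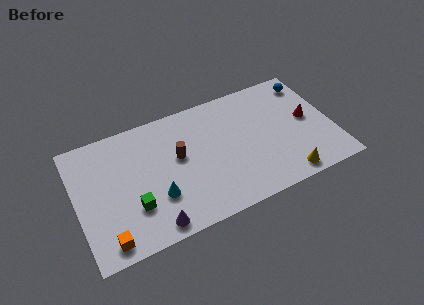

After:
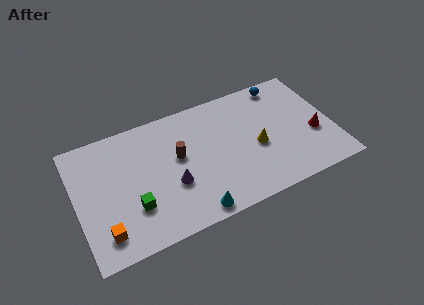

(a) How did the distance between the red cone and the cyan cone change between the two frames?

-1.4

Before: roughly 8.8 units apart; after: 7.4. That's 1.4 units closer together.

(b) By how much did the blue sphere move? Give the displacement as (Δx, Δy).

(-1.5, 0.4)

From the two frames, the blue sphere sits at roughly (13.4, 6.5) before and (11.9, 6.9) after.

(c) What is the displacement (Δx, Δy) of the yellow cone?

(-1.3, 2.5)

From the two frames, the yellow cone sits at roughly (11.3, 0.9) before and (10.0, 3.4) after.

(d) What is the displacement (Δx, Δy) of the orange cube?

(-0.1, 0.5)

The orange cube was at about (1.4, 1.0) and moved to about (1.3, 1.5).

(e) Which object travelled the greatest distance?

the yellow cone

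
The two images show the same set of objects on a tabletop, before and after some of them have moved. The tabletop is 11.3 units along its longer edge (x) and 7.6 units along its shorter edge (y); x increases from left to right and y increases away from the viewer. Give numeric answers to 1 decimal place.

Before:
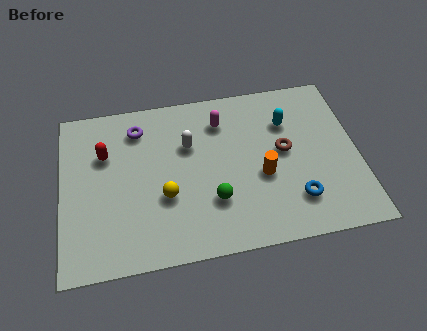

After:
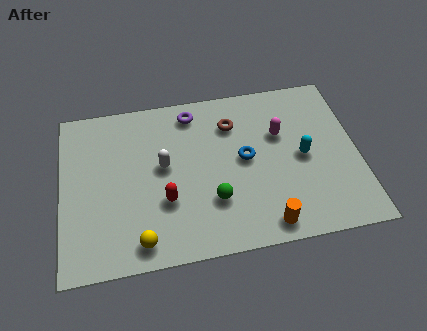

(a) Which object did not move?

the green sphere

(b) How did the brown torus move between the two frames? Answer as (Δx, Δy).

(-1.9, 1.6)

The brown torus was at about (8.5, 4.1) and moved to about (6.6, 5.7).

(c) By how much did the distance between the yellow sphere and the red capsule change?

-1.3

Before: roughly 3.2 units apart; after: 1.9. That's 1.3 units closer together.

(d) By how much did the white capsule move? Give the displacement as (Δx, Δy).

(-1.0, -0.8)

The white capsule started near (4.9, 5.0) and ended near (3.9, 4.2).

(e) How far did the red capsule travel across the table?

3.3

From (1.7, 5.1) to (3.9, 2.6), the red capsule covered √(2.2² + 2.5²) ≈ 3.3 units.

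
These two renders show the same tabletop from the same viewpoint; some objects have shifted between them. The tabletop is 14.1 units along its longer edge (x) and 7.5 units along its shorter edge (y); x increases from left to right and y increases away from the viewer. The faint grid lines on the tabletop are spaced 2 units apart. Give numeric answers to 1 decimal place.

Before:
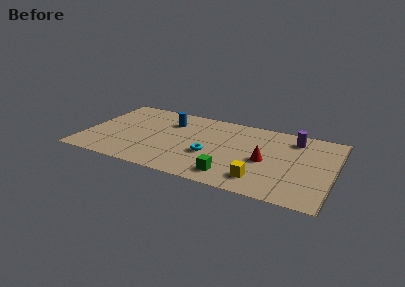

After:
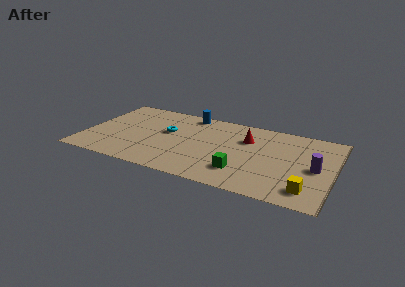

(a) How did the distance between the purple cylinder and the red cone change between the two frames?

+1.3

Before: roughly 3.0 units apart; after: 4.3. That's 1.3 units further apart.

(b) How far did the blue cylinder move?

1.6

From (4.6, 5.5) to (5.6, 6.7), the blue cylinder covered √(1.0² + 1.2²) ≈ 1.6 units.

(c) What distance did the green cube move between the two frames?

0.8

From (8.6, 1.3) to (9.1, 1.9), the green cube covered √(0.5² + 0.6²) ≈ 0.8 units.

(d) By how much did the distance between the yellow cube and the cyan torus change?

+5.4

Before: roughly 3.3 units apart; after: 8.7. That's 5.4 units further apart.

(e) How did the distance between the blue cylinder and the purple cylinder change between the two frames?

+1.0

The distance was about 7.1 in the first image and 8.1 in the second, so they moved 1.0 units further apart.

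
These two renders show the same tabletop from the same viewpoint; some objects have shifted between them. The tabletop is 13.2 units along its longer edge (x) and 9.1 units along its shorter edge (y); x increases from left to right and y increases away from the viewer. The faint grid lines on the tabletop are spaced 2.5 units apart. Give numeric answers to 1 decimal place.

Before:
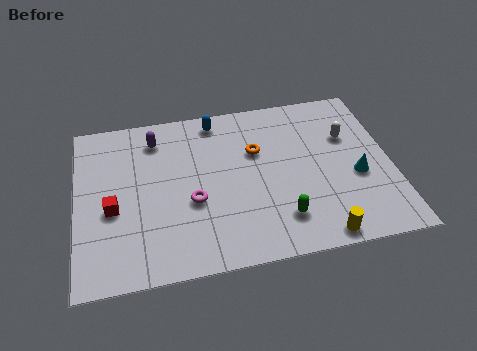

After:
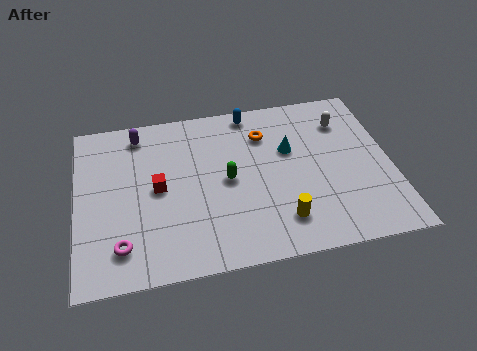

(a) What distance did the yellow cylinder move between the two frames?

1.9

The yellow cylinder was near (9.9, 0.8) before and (8.4, 1.9) after, so it travelled √(1.5² + 1.1²) ≈ 1.9 units.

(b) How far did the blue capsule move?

1.5

The blue capsule moved from about (6.0, 8.0) to (7.5, 8.2), a distance of √(1.5² + 0.2²) ≈ 1.5.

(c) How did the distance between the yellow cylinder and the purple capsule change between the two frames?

-1.1

The distance was about 9.3 in the first image and 8.2 in the second, so they moved 1.1 units closer together.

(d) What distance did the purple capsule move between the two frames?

0.8

From (3.4, 7.4) to (2.7, 7.8), the purple capsule covered √(0.7² + 0.4²) ≈ 0.8 units.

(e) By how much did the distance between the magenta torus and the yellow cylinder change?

+0.8

Before: roughly 5.8 units apart; after: 6.6. That's 0.8 units further apart.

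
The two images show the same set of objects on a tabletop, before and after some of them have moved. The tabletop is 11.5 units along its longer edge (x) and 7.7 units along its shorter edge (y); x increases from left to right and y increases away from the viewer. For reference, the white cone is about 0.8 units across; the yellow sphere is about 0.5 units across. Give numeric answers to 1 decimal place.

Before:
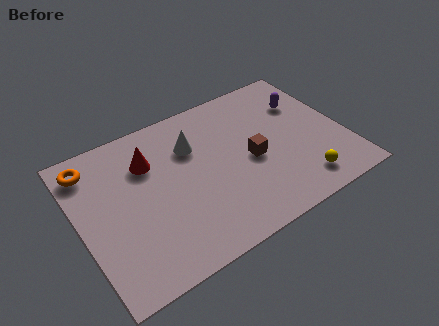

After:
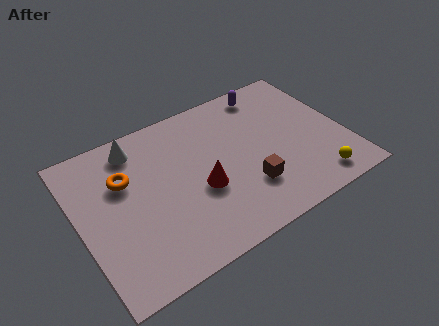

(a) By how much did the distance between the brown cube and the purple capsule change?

+1.5

They were about 3.3 units apart before and 4.8 after — 1.5 units further apart.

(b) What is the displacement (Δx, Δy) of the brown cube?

(-0.4, -1.3)

The brown cube was at about (7.4, 3.5) and moved to about (7.0, 2.2).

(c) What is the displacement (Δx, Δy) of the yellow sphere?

(0.6, -0.2)

The yellow sphere started near (9.2, 1.3) and ended near (9.8, 1.1).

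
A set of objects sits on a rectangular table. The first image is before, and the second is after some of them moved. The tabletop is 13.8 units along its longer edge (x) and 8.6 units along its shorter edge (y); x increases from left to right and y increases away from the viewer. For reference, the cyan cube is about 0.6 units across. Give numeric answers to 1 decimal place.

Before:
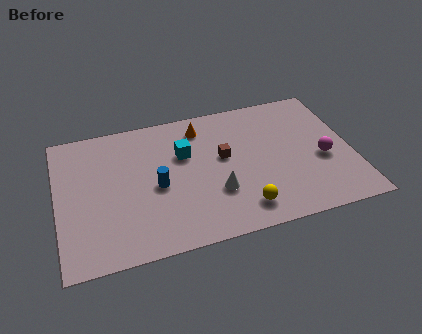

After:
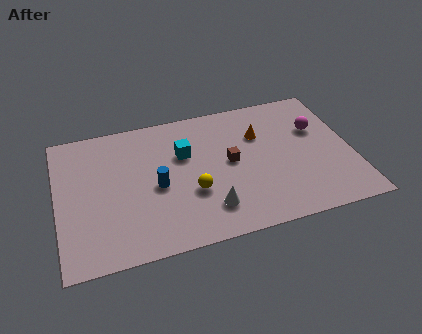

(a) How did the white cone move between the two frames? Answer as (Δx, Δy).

(-0.4, -0.9)

From the two frames, the white cone sits at roughly (7.3, 2.8) before and (6.9, 1.9) after.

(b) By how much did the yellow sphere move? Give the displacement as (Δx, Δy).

(-2.2, 1.6)

The yellow sphere started near (8.4, 1.5) and ended near (6.2, 3.1).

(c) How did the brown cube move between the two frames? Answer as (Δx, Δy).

(0.3, -0.4)

The brown cube started near (7.8, 4.9) and ended near (8.1, 4.5).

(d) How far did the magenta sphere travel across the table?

2.0

The magenta sphere moved from about (12.4, 3.6) to (12.3, 5.6), a distance of √(0.1² + 2.0²) ≈ 2.0.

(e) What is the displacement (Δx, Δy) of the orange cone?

(2.7, -1.2)

From the two frames, the orange cone sits at roughly (6.9, 7.1) before and (9.6, 5.9) after.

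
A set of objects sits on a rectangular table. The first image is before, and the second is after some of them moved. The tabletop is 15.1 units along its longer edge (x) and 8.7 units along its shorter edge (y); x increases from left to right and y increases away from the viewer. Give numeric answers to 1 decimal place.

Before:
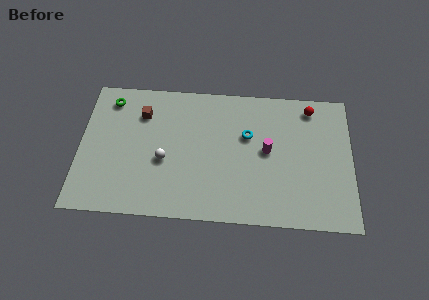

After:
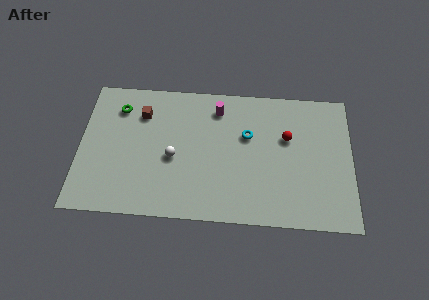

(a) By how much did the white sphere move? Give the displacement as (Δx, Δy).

(0.5, 0.2)

The white sphere was at about (4.7, 3.6) and moved to about (5.2, 3.8).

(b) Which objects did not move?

the cyan torus and the brown cube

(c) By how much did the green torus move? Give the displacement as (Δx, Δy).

(0.5, -0.5)

The green torus was at about (1.6, 7.3) and moved to about (2.1, 6.8).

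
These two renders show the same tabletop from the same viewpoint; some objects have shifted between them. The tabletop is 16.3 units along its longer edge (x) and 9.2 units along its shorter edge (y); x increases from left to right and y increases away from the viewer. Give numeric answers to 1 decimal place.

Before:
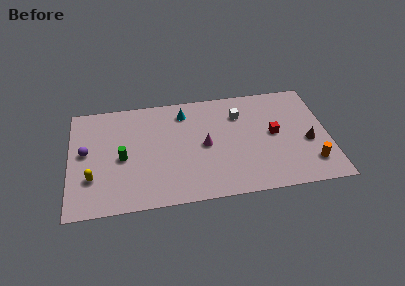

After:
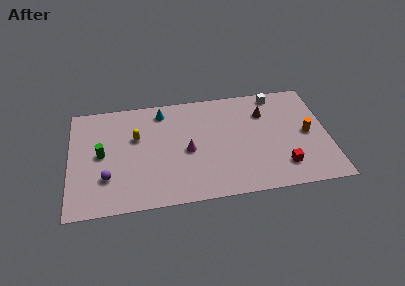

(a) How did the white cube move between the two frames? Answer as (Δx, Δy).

(2.4, 1.4)

The white cube started near (10.8, 6.8) and ended near (13.2, 8.2).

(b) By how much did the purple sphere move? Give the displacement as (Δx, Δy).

(1.3, -2.3)

The purple sphere was at about (1.0, 5.0) and moved to about (2.3, 2.7).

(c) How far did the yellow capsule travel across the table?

4.1

The yellow capsule was near (1.4, 2.8) before and (4.2, 5.8) after, so it travelled √(2.8² + 3.0²) ≈ 4.1 units.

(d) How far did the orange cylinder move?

2.5

From (15.1, 2.0) to (15.0, 4.5), the orange cylinder covered √(0.1² + 2.5²) ≈ 2.5 units.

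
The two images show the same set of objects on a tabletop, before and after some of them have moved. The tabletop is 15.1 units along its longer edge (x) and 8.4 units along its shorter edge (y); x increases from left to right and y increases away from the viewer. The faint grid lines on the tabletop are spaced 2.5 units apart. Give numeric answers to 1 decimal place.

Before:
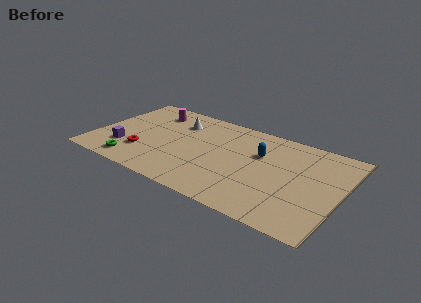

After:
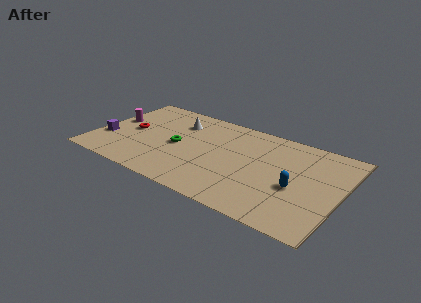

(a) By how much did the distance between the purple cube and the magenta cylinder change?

-2.5

They were about 4.5 units apart before and 2.0 after — 2.5 units closer together.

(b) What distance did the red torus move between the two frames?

2.1

The red torus was near (3.2, 2.4) before and (2.1, 4.2) after, so it travelled √(1.1² + 1.8²) ≈ 2.1 units.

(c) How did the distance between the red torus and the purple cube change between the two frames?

+0.7

Before: roughly 1.2 units apart; after: 1.9. That's 0.7 units further apart.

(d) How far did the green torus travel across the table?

3.6

The green torus moved from about (2.8, 1.2) to (5.1, 4.0), a distance of √(2.3² + 2.8²) ≈ 3.6.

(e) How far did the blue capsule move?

3.2

The blue capsule was near (10.0, 5.5) before and (12.5, 3.5) after, so it travelled √(2.5² + 2.0²) ≈ 3.2 units.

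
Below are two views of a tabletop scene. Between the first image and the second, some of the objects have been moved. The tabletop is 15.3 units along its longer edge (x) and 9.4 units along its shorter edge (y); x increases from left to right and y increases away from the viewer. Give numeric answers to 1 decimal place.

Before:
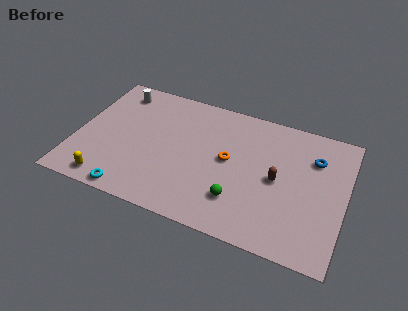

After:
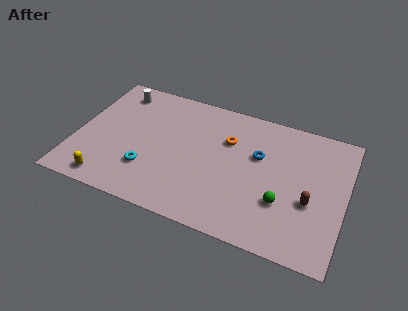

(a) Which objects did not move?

the yellow capsule and the white cylinder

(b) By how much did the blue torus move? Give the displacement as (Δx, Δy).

(-3.1, -0.9)

From the two frames, the blue torus sits at roughly (13.4, 6.8) before and (10.3, 5.9) after.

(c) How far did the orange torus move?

1.4

From (8.7, 5.0) to (8.5, 6.4), the orange torus covered √(0.2² + 1.4²) ≈ 1.4 units.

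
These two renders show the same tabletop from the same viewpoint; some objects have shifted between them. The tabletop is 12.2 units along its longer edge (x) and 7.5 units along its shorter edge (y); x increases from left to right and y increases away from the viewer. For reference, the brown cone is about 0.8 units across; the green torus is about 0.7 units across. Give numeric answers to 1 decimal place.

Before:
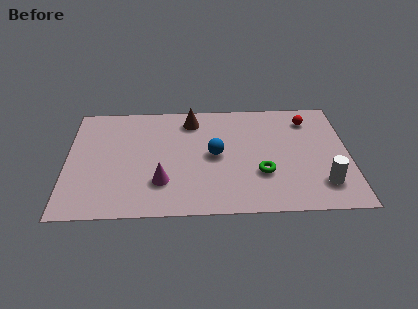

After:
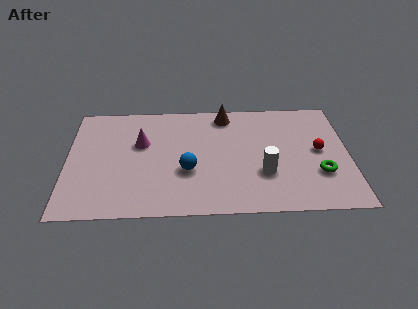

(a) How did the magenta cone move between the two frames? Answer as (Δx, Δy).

(-0.9, 2.6)

The magenta cone started near (4.1, 2.1) and ended near (3.2, 4.7).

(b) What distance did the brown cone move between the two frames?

1.5

From (5.4, 6.2) to (6.9, 6.5), the brown cone covered √(1.5² + 0.3²) ≈ 1.5 units.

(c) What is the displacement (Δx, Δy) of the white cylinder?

(-2.5, 0.8)

From the two frames, the white cylinder sits at roughly (11.0, 1.7) before and (8.5, 2.5) after.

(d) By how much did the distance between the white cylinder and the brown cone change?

-2.9

The distance was about 7.2 in the first image and 4.3 in the second, so they moved 2.9 units closer together.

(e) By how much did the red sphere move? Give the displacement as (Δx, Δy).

(0.4, -2.1)

The red sphere started near (10.5, 6.0) and ended near (10.9, 3.9).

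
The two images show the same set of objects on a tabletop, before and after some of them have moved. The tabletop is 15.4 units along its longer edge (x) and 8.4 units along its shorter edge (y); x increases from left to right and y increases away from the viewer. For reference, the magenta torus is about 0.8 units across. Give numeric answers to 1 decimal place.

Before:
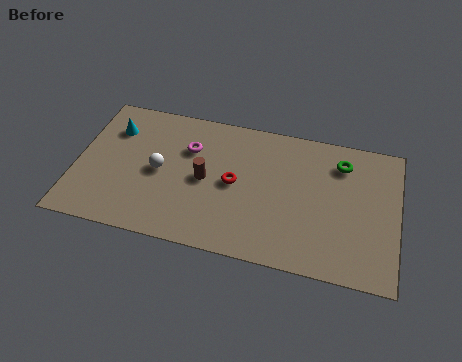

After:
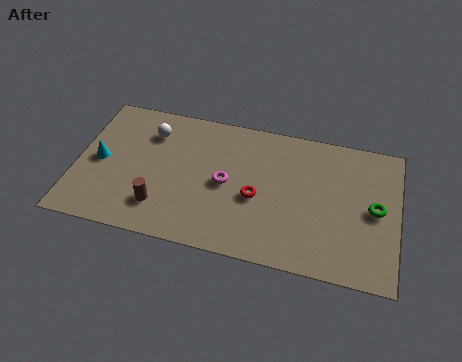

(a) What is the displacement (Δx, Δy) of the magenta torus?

(1.9, -1.7)

The magenta torus was at about (5.3, 5.8) and moved to about (7.2, 4.1).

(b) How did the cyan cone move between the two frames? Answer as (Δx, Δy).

(-0.5, -2.1)

From the two frames, the cyan cone sits at roughly (1.6, 6.2) before and (1.1, 4.1) after.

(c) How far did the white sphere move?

2.4

From (4.0, 4.1) to (3.4, 6.4), the white sphere covered √(0.6² + 2.3²) ≈ 2.4 units.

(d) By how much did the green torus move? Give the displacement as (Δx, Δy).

(1.7, -2.4)

The green torus started near (12.6, 6.6) and ended near (14.3, 4.2).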